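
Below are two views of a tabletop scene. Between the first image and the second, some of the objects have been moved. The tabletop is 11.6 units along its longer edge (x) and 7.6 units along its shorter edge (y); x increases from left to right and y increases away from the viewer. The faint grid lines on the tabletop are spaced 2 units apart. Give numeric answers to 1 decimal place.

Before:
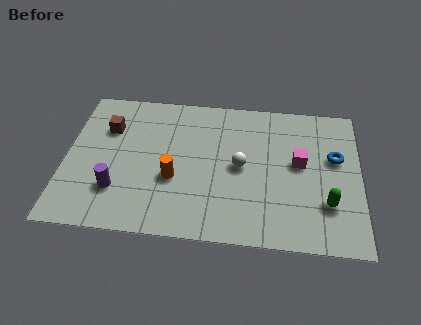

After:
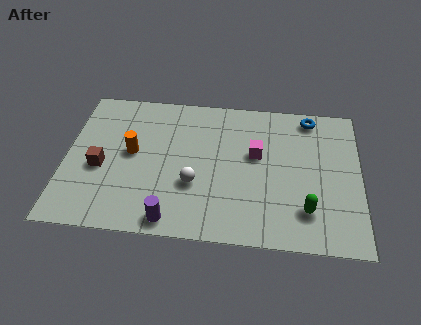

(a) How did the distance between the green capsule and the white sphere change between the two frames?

+0.7

Before: roughly 3.8 units apart; after: 4.5. That's 0.7 units further apart.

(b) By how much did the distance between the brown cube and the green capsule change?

-1.0

The distance was about 9.2 in the first image and 8.2 in the second, so they moved 1.0 units closer together.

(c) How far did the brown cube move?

2.1

From (1.6, 5.3) to (1.4, 3.2), the brown cube covered √(0.2² + 2.1²) ≈ 2.1 units.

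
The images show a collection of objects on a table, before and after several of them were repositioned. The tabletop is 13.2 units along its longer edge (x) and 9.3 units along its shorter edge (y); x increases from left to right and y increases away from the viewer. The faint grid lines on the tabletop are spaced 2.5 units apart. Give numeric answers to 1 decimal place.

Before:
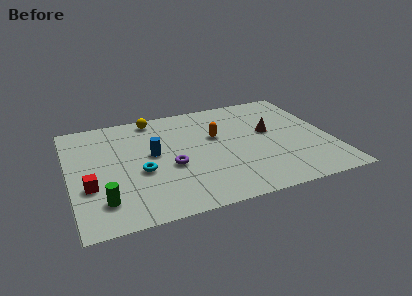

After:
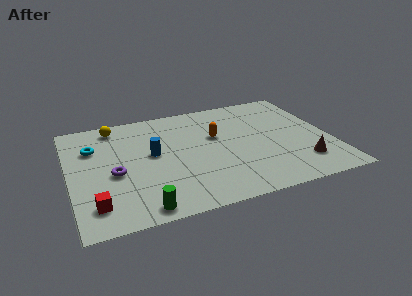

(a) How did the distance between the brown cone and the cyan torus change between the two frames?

+4.2

Before: roughly 6.9 units apart; after: 11.1. That's 4.2 units further apart.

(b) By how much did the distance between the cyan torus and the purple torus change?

+1.2

The distance was about 1.5 in the first image and 2.7 in the second, so they moved 1.2 units further apart.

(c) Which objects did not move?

the orange capsule and the blue cylinder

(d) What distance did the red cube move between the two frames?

1.5

The red cube moved from about (0.9, 3.3) to (1.1, 1.8), a distance of √(0.2² + 1.5²) ≈ 1.5.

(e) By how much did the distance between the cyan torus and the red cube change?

+2.1

The distance was about 2.6 in the first image and 4.7 in the second, so they moved 2.1 units further apart.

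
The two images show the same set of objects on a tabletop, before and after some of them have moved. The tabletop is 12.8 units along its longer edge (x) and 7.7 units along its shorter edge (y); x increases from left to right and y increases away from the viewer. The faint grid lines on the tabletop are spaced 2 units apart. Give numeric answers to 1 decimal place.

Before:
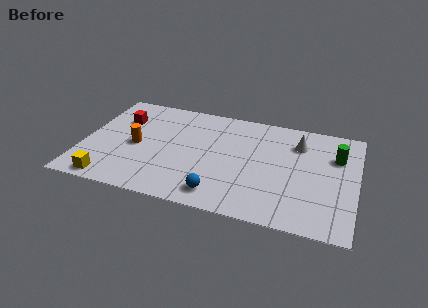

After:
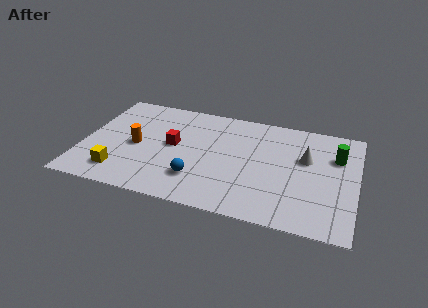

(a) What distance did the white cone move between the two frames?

1.1

From (10.0, 5.8) to (10.4, 4.8), the white cone covered √(0.4² + 1.0²) ≈ 1.1 units.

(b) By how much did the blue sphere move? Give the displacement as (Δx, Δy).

(-1.1, 0.8)

From the two frames, the blue sphere sits at roughly (6.6, 1.2) before and (5.5, 2.0) after.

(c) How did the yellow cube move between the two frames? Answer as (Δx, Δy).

(0.4, 0.7)

The yellow cube was at about (1.5, 0.8) and moved to about (1.9, 1.5).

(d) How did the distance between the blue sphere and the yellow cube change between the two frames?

-1.5

The distance was about 5.1 in the first image and 3.6 in the second, so they moved 1.5 units closer together.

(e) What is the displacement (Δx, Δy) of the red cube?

(2.6, -1.3)

The red cube started near (1.6, 5.4) and ended near (4.2, 4.1).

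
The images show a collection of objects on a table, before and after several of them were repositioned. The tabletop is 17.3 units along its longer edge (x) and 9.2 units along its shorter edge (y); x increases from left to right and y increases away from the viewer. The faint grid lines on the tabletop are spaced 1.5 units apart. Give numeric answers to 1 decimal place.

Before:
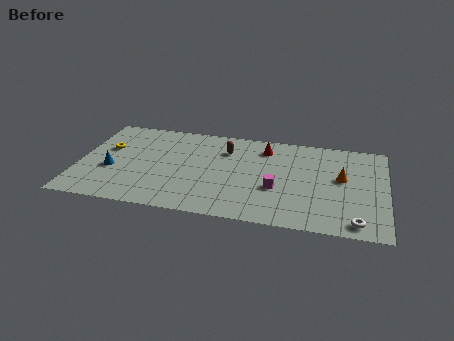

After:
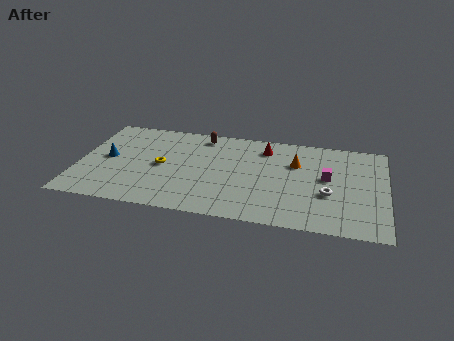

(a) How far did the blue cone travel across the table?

1.1

The blue cone moved from about (1.9, 3.6) to (1.6, 4.7), a distance of √(0.3² + 1.1²) ≈ 1.1.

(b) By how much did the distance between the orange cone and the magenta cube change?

-1.9

The distance was about 4.0 in the first image and 2.1 in the second, so they moved 1.9 units closer together.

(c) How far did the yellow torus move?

3.4

The yellow torus moved from about (1.5, 5.7) to (4.7, 4.5), a distance of √(3.2² + 1.2²) ≈ 3.4.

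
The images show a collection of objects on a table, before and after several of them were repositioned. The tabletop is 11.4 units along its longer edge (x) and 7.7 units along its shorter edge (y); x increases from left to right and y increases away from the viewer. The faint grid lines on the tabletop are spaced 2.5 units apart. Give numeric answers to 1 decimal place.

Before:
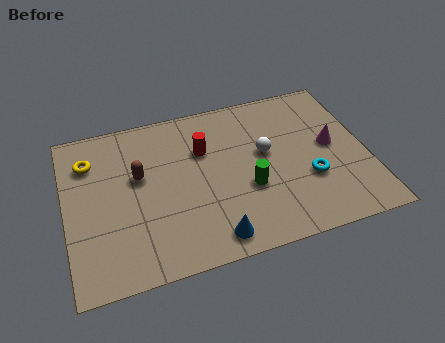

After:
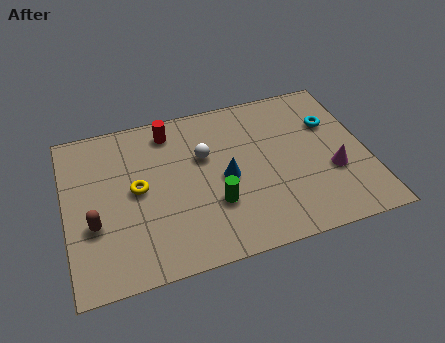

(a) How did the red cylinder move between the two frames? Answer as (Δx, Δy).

(-1.2, 1.3)

The red cylinder started near (5.3, 5.2) and ended near (4.1, 6.5).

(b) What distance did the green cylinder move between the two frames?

1.4

From (6.8, 2.9) to (5.5, 2.5), the green cylinder covered √(1.3² + 0.4²) ≈ 1.4 units.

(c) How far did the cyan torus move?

2.7

From (9.1, 2.7) to (10.2, 5.2), the cyan torus covered √(1.1² + 2.5²) ≈ 2.7 units.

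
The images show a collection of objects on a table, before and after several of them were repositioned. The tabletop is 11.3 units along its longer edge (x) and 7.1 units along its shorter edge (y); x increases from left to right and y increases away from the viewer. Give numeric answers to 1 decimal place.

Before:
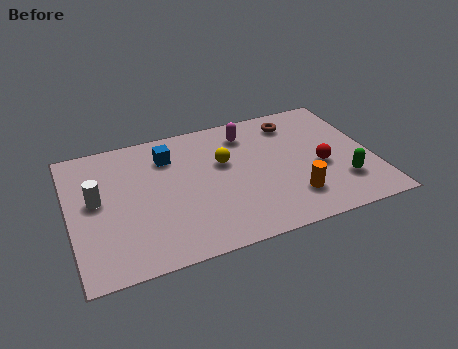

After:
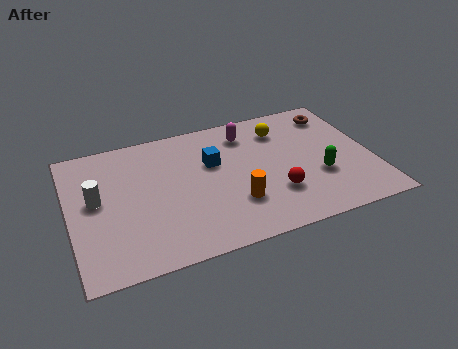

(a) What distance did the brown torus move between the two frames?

1.6

The brown torus was near (8.6, 5.8) before and (10.2, 5.8) after, so it travelled √(1.6² + 0.0²) ≈ 1.6 units.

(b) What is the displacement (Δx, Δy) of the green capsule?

(-0.8, 0.6)

The green capsule started near (10.0, 1.9) and ended near (9.2, 2.5).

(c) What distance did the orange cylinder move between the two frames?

2.1

The orange cylinder moved from about (8.1, 1.7) to (6.0, 2.1), a distance of √(2.1² + 0.4²) ≈ 2.1.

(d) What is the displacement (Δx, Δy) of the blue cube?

(1.6, -0.9)

From the two frames, the blue cube sits at roughly (3.8, 5.4) before and (5.4, 4.5) after.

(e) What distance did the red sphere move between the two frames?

2.0

The red sphere was near (9.3, 3.0) before and (7.5, 2.1) after, so it travelled √(1.8² + 0.9²) ≈ 2.0 units.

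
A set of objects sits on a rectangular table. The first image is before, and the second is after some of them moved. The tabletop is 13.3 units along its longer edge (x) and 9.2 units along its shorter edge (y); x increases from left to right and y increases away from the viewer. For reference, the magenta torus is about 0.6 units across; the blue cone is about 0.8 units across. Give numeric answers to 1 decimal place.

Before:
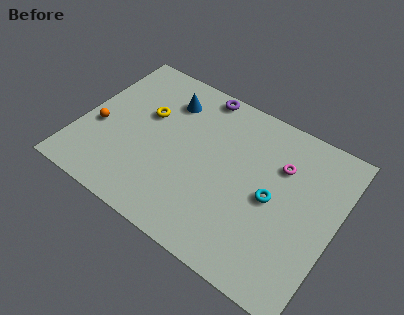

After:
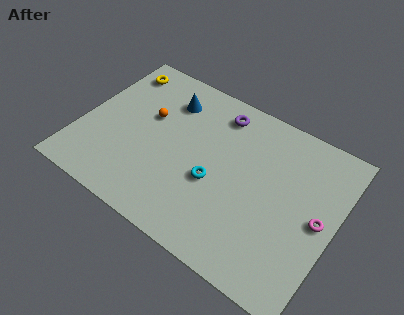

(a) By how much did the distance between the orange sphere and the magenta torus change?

-0.3

The distance was about 9.6 in the first image and 9.3 in the second, so they moved 0.3 units closer together.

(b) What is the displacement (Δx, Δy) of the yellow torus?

(-2.0, 2.0)

From the two frames, the yellow torus sits at roughly (3.2, 5.7) before and (1.2, 7.7) after.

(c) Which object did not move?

the blue cone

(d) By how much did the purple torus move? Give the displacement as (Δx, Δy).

(1.1, -0.7)

From the two frames, the purple torus sits at roughly (5.6, 8.4) before and (6.7, 7.7) after.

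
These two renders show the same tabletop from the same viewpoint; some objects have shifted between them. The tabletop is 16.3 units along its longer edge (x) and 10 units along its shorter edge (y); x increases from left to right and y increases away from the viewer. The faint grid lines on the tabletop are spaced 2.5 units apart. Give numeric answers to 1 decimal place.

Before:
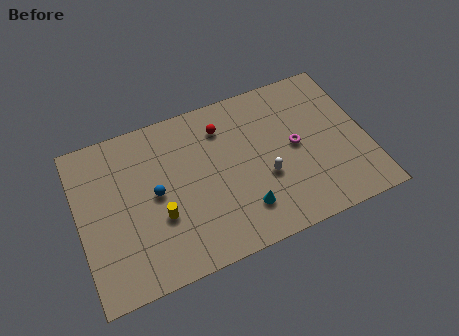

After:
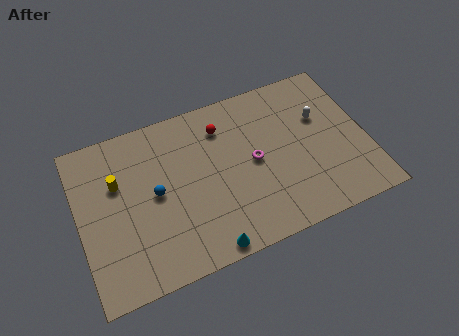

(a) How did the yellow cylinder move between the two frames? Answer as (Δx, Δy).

(-2.1, 2.9)

From the two frames, the yellow cylinder sits at roughly (4.4, 3.6) before and (2.3, 6.5) after.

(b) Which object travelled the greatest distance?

the white capsule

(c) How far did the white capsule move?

4.4

The white capsule moved from about (10.4, 3.8) to (13.9, 6.4), a distance of √(3.5² + 2.6²) ≈ 4.4.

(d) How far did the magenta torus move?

2.4

The magenta torus was near (12.3, 5.1) before and (9.9, 5.0) after, so it travelled √(2.4² + 0.1²) ≈ 2.4 units.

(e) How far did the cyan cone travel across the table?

2.7

The cyan cone was near (9.0, 2.3) before and (6.7, 0.8) after, so it travelled √(2.3² + 1.5²) ≈ 2.7 units.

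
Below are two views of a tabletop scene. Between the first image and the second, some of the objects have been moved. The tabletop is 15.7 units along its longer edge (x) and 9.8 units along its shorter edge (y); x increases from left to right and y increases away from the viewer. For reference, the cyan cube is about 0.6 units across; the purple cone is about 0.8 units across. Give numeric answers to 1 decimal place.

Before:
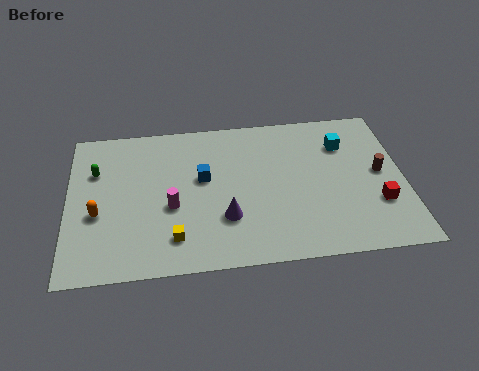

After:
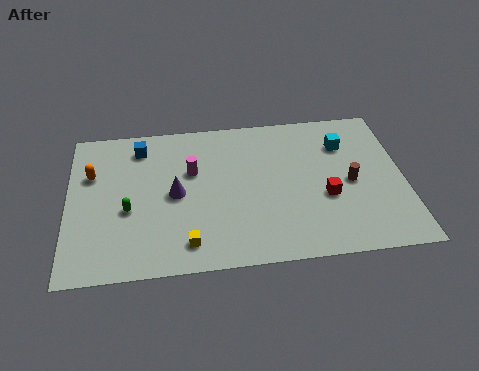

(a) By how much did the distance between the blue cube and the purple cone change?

+0.8

The distance was about 2.9 in the first image and 3.7 in the second, so they moved 0.8 units further apart.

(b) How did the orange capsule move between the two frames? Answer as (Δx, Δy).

(-0.3, 2.6)

The orange capsule was at about (1.4, 3.9) and moved to about (1.1, 6.5).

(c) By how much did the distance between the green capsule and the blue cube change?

-1.0

Before: roughly 5.1 units apart; after: 4.1. That's 1.0 units closer together.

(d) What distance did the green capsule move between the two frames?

3.1

The green capsule was near (1.3, 6.7) before and (2.8, 4.0) after, so it travelled √(1.5² + 2.7²) ≈ 3.1 units.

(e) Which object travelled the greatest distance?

the blue cube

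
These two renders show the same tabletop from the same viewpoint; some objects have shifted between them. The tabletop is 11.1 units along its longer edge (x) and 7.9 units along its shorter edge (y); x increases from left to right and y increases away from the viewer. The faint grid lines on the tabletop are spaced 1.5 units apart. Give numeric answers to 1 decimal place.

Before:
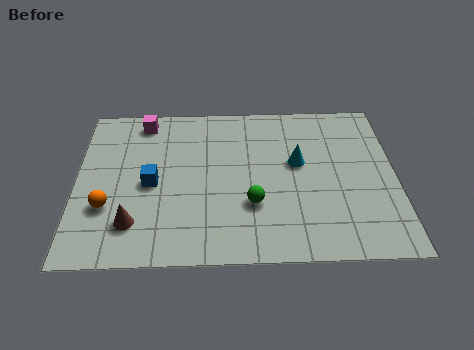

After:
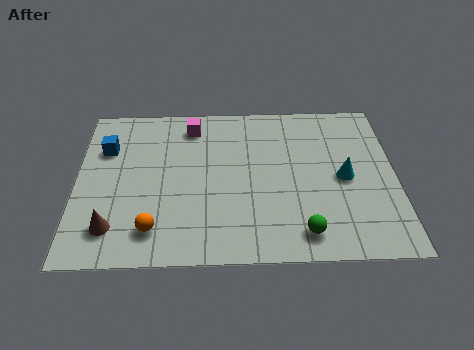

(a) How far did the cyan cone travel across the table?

1.8

From (7.7, 4.6) to (9.3, 3.8), the cyan cone covered √(1.6² + 0.8²) ≈ 1.8 units.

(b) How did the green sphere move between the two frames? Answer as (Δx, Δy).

(1.7, -1.4)

From the two frames, the green sphere sits at roughly (6.1, 2.6) before and (7.8, 1.2) after.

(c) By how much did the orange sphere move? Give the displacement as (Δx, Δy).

(1.6, -1.1)

From the two frames, the orange sphere sits at roughly (1.1, 2.6) before and (2.7, 1.5) after.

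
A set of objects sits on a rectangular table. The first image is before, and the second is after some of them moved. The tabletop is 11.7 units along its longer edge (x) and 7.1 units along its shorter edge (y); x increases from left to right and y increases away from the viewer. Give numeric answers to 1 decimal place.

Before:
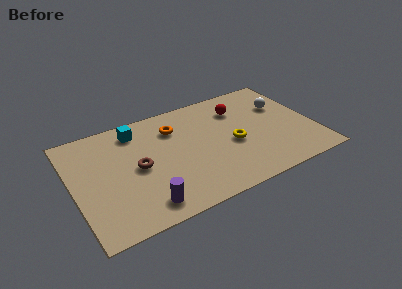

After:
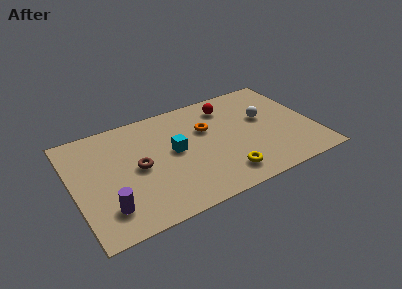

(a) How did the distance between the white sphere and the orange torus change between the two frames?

-2.5

They were about 5.3 units apart before and 2.8 after — 2.5 units closer together.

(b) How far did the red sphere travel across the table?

0.6

The red sphere moved from about (8.3, 5.3) to (7.8, 5.7), a distance of √(0.5² + 0.4²) ≈ 0.6.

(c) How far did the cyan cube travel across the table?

2.6

From (3.3, 5.9) to (4.9, 3.8), the cyan cube covered √(1.6² + 2.1²) ≈ 2.6 units.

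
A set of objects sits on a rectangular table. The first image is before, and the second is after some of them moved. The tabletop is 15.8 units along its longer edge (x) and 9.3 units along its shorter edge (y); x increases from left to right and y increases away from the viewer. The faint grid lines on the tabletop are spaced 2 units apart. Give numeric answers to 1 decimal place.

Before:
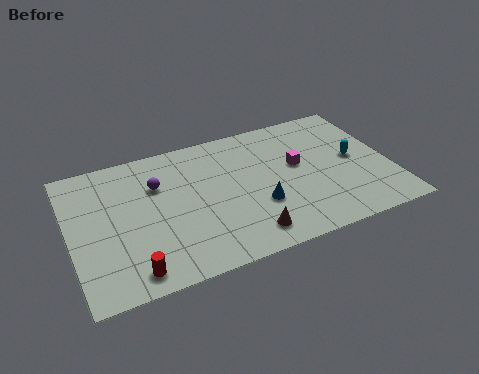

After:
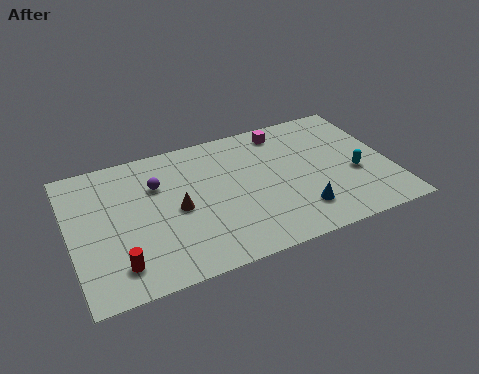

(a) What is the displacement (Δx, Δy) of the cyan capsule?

(-0.1, -1.1)

The cyan capsule started near (14.1, 4.8) and ended near (14.0, 3.7).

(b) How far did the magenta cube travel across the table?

2.7

The magenta cube moved from about (11.3, 5.3) to (10.9, 8.0), a distance of √(0.4² + 2.7²) ≈ 2.7.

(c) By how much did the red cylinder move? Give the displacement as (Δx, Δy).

(-0.6, 0.6)

From the two frames, the red cylinder sits at roughly (2.7, 1.2) before and (2.1, 1.8) after.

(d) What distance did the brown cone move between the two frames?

4.2

From (8.3, 1.5) to (5.2, 4.4), the brown cone covered √(3.1² + 2.9²) ≈ 4.2 units.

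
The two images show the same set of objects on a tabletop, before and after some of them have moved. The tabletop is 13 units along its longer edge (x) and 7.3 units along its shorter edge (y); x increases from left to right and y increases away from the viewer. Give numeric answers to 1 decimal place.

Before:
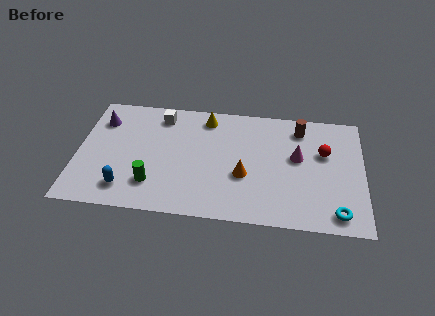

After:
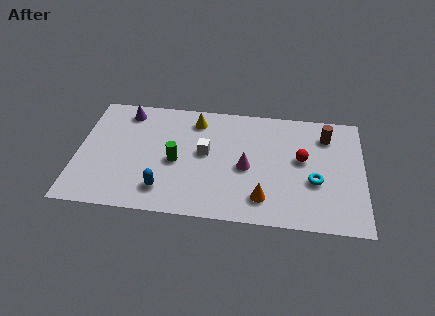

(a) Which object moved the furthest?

the white cube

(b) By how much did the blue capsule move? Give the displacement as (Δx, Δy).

(1.7, 0.1)

The blue capsule was at about (2.3, 1.4) and moved to about (4.0, 1.5).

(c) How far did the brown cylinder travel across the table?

1.2

The brown cylinder was near (10.1, 6.0) before and (11.3, 5.7) after, so it travelled √(1.2² + 0.3²) ≈ 1.2 units.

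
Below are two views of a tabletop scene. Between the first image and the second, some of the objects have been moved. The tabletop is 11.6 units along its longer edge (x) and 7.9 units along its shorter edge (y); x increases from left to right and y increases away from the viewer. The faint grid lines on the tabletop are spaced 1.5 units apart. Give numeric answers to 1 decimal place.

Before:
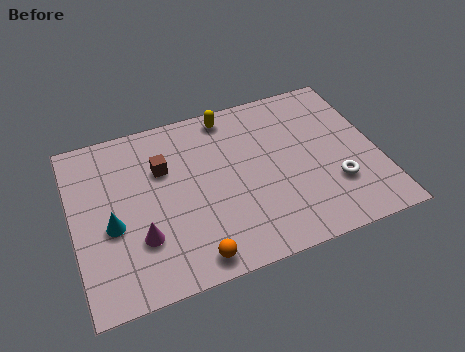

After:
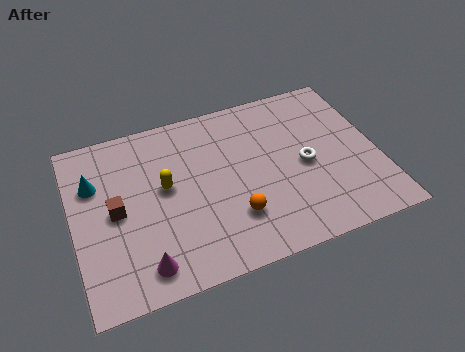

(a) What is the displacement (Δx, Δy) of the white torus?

(-1.0, 1.3)

The white torus was at about (9.8, 2.4) and moved to about (8.8, 3.7).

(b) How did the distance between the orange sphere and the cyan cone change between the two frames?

+2.2

The distance was about 3.7 in the first image and 5.9 in the second, so they moved 2.2 units further apart.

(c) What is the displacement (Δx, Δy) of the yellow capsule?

(-2.7, -2.6)

The yellow capsule was at about (6.2, 7.0) and moved to about (3.5, 4.4).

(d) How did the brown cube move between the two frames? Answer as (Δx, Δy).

(-1.9, -1.4)

From the two frames, the brown cube sits at roughly (3.5, 5.3) before and (1.6, 3.9) after.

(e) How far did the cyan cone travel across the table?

2.2

The cyan cone was near (1.4, 3.3) before and (0.9, 5.4) after, so it travelled √(0.5² + 2.1²) ≈ 2.2 units.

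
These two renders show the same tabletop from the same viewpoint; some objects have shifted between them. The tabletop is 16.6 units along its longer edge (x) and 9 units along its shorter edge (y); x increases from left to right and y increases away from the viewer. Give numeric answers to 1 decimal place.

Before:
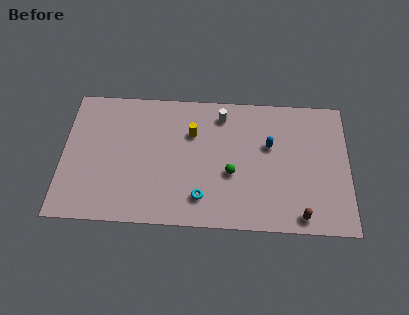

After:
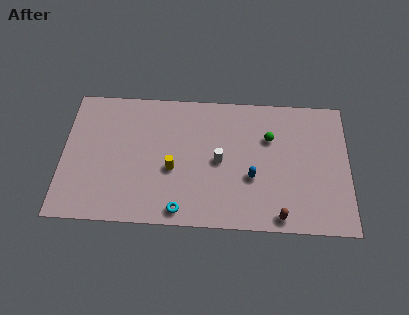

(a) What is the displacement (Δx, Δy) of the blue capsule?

(-1.0, -2.2)

The blue capsule was at about (12.0, 5.6) and moved to about (11.0, 3.4).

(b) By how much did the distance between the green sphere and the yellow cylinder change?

+2.6

The distance was about 3.5 in the first image and 6.1 in the second, so they moved 2.6 units further apart.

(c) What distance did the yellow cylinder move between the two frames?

2.7

The yellow cylinder was near (7.5, 6.2) before and (6.4, 3.7) after, so it travelled √(1.1² + 2.5²) ≈ 2.7 units.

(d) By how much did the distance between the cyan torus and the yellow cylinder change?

-1.6

The distance was about 4.3 in the first image and 2.7 in the second, so they moved 1.6 units closer together.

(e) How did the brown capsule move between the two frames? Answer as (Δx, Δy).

(-1.2, -0.1)

The brown capsule started near (13.8, 1.0) and ended near (12.6, 0.9).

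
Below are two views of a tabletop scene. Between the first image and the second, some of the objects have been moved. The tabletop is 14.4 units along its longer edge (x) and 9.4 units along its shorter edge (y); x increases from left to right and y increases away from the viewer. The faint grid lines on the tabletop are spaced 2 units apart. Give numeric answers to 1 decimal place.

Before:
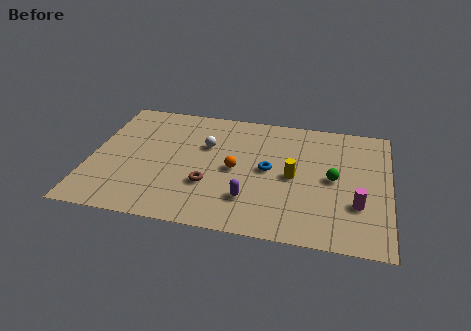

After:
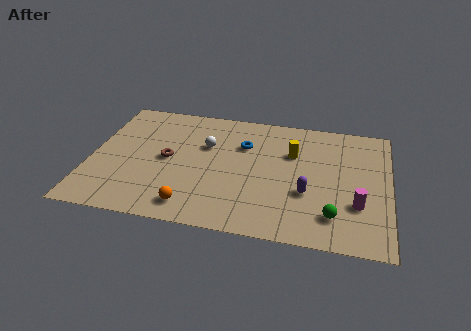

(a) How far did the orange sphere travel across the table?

3.6

From (7.0, 4.5) to (5.1, 1.4), the orange sphere covered √(1.9² + 3.1²) ≈ 3.6 units.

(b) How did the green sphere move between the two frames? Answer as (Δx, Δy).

(0.1, -2.7)

From the two frames, the green sphere sits at roughly (11.7, 4.7) before and (11.8, 2.0) after.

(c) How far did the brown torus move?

2.6

The brown torus was near (5.8, 3.1) before and (3.7, 4.7) after, so it travelled √(2.1² + 1.6²) ≈ 2.6 units.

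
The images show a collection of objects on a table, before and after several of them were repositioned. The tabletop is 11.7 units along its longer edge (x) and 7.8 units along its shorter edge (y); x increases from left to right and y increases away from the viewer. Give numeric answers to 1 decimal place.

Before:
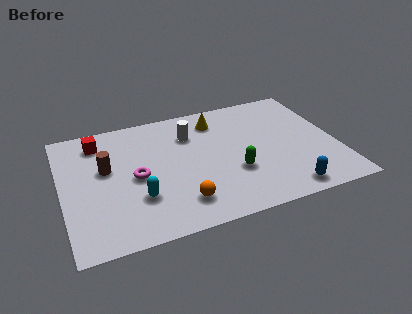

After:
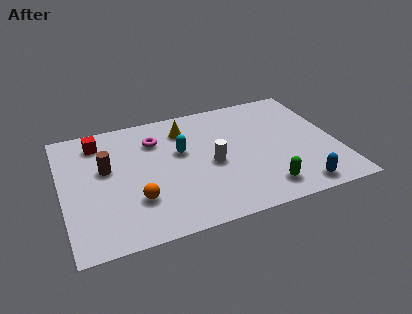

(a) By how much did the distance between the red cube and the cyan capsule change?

-0.4

The distance was about 4.2 in the first image and 3.8 in the second, so they moved 0.4 units closer together.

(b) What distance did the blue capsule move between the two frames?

0.5

The blue capsule moved from about (9.2, 0.9) to (9.7, 0.9), a distance of √(0.5² + 0.0²) ≈ 0.5.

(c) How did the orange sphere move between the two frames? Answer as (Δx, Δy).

(-1.8, 0.7)

From the two frames, the orange sphere sits at roughly (4.8, 1.6) before and (3.0, 2.3) after.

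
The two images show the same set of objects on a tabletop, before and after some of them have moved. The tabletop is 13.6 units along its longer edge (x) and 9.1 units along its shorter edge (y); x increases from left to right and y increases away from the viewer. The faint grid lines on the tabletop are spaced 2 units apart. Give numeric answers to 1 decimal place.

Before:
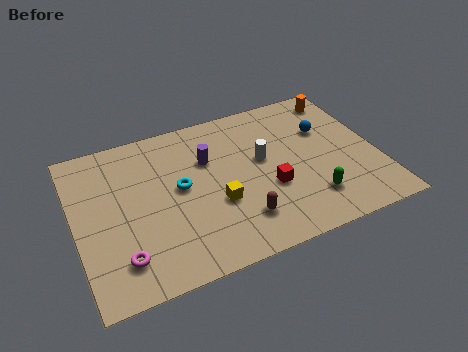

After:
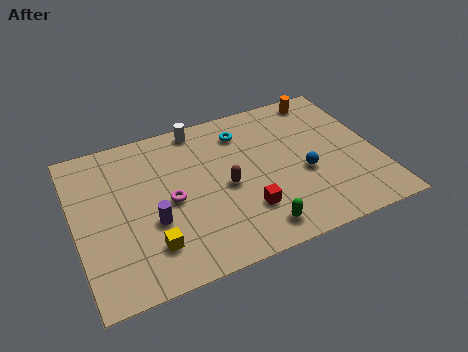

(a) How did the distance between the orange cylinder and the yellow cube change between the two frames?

+2.8

The distance was about 7.7 in the first image and 10.5 in the second, so they moved 2.8 units further apart.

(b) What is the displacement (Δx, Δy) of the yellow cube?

(-3.1, -1.3)

From the two frames, the yellow cube sits at roughly (6.2, 3.4) before and (3.1, 2.1) after.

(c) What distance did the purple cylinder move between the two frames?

3.9

The purple cylinder was near (6.1, 6.1) before and (3.3, 3.4) after, so it travelled √(2.8² + 2.7²) ≈ 3.9 units.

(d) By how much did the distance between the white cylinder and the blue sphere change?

+3.1

They were about 3.1 units apart before and 6.2 after — 3.1 units further apart.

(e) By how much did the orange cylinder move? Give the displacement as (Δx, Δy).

(-0.8, 0.3)

From the two frames, the orange cylinder sits at roughly (12.5, 7.8) before and (11.7, 8.1) after.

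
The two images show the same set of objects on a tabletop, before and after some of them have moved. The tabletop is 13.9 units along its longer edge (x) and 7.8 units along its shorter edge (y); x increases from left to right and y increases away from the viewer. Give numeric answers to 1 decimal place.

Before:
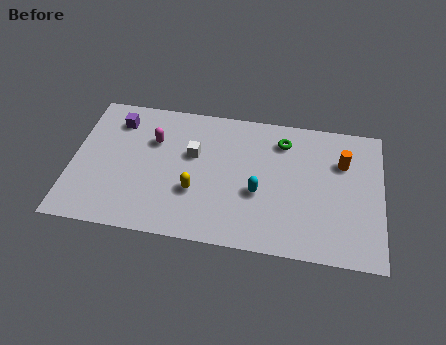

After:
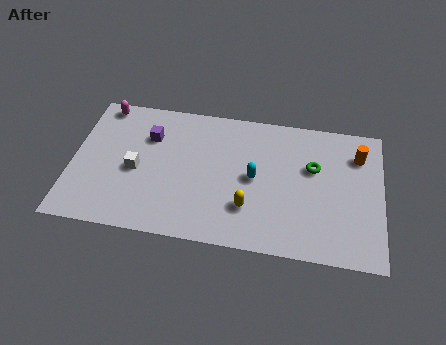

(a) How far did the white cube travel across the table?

2.8

The white cube moved from about (5.4, 4.8) to (2.9, 3.5), a distance of √(2.5² + 1.3²) ≈ 2.8.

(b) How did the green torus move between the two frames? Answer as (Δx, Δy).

(1.4, -1.3)

The green torus started near (9.4, 6.2) and ended near (10.8, 4.9).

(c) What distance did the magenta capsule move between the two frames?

2.9

The magenta capsule was near (3.6, 5.3) before and (1.2, 7.0) after, so it travelled √(2.4² + 1.7²) ≈ 2.9 units.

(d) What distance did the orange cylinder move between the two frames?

0.9

The orange cylinder moved from about (12.1, 5.4) to (12.8, 5.9), a distance of √(0.7² + 0.5²) ≈ 0.9.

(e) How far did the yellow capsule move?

2.5

The yellow capsule was near (5.6, 2.7) before and (8.0, 2.2) after, so it travelled √(2.4² + 0.5²) ≈ 2.5 units.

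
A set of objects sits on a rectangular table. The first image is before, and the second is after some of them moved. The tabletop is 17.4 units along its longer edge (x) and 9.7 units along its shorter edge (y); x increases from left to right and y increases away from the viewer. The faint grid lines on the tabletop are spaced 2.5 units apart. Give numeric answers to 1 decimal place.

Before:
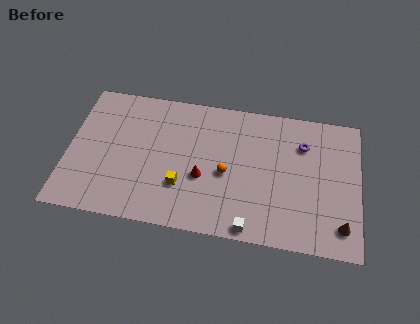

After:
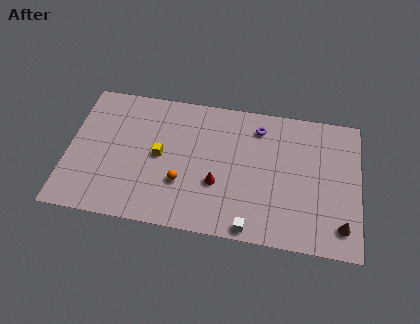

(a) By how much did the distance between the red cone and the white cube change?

-0.8

The distance was about 4.2 in the first image and 3.4 in the second, so they moved 0.8 units closer together.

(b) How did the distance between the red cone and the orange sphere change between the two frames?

+0.6

Before: roughly 1.5 units apart; after: 2.1. That's 0.6 units further apart.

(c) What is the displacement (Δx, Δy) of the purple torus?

(-2.7, 0.8)

From the two frames, the purple torus sits at roughly (14.0, 7.1) before and (11.3, 7.9) after.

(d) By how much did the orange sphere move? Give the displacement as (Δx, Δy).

(-2.6, -1.1)

From the two frames, the orange sphere sits at roughly (9.5, 4.3) before and (6.9, 3.2) after.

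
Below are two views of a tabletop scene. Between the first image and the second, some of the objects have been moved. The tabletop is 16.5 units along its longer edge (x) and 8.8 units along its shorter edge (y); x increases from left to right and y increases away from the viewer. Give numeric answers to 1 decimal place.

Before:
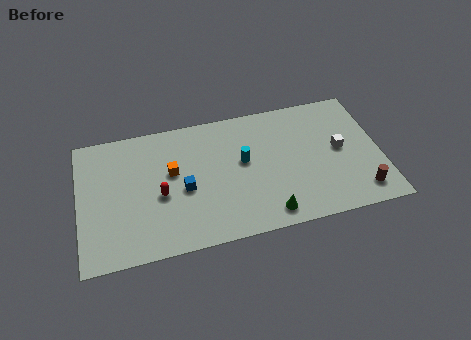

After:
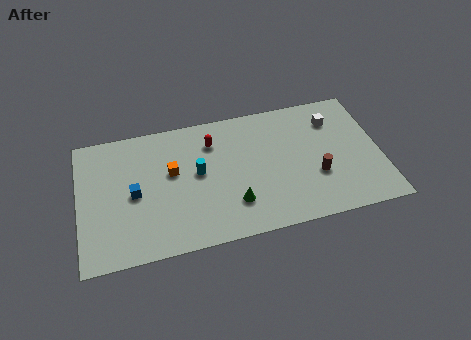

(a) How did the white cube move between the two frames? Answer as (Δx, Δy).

(-0.2, 2.1)

The white cube started near (14.3, 4.6) and ended near (14.1, 6.7).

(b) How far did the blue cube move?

2.7

From (5.7, 3.9) to (3.0, 4.2), the blue cube covered √(2.7² + 0.3²) ≈ 2.7 units.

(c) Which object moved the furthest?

the red capsule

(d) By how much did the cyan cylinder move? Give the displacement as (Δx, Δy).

(-2.5, -0.2)

The cyan cylinder started near (9.0, 5.0) and ended near (6.5, 4.8).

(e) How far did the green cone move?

2.1

The green cone moved from about (10.1, 1.2) to (8.3, 2.3), a distance of √(1.8² + 1.1²) ≈ 2.1.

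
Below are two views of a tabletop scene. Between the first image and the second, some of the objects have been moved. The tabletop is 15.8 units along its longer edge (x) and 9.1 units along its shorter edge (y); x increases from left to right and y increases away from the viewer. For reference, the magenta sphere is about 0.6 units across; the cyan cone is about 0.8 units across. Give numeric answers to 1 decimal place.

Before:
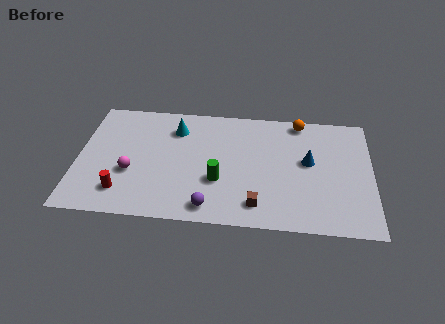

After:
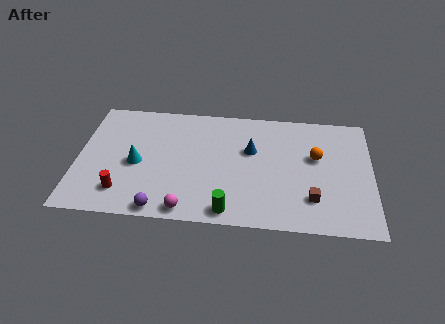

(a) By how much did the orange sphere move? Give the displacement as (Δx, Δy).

(0.9, -2.7)

The orange sphere started near (11.9, 8.2) and ended near (12.8, 5.5).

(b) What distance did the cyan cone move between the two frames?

3.5

The cyan cone moved from about (5.2, 7.0) to (3.2, 4.1), a distance of √(2.0² + 2.9²) ≈ 3.5.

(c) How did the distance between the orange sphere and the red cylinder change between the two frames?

-0.4

Before: roughly 11.3 units apart; after: 10.9. That's 0.4 units closer together.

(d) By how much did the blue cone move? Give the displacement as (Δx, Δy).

(-3.1, 0.6)

The blue cone started near (12.4, 5.1) and ended near (9.3, 5.7).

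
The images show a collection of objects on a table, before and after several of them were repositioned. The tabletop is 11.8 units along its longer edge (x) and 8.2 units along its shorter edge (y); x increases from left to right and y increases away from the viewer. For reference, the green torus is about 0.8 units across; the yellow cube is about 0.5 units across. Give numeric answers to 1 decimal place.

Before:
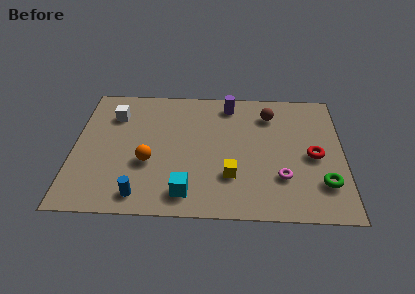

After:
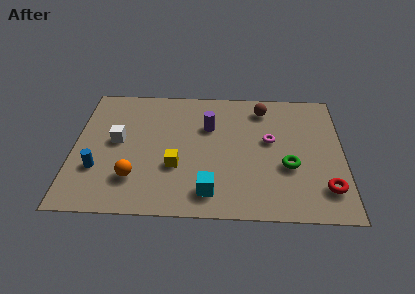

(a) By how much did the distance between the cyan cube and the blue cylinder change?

+3.0

They were about 2.0 units apart before and 5.0 after — 3.0 units further apart.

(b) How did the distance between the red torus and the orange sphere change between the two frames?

+1.1

Before: roughly 7.2 units apart; after: 8.3. That's 1.1 units further apart.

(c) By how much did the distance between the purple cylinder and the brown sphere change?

+0.8

Before: roughly 1.9 units apart; after: 2.7. That's 0.8 units further apart.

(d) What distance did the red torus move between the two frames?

2.1

The red torus was near (10.5, 3.8) before and (11.0, 1.8) after, so it travelled √(0.5² + 2.0²) ≈ 2.1 units.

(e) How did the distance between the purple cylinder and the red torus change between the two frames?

+1.4

Before: roughly 4.9 units apart; after: 6.3. That's 1.4 units further apart.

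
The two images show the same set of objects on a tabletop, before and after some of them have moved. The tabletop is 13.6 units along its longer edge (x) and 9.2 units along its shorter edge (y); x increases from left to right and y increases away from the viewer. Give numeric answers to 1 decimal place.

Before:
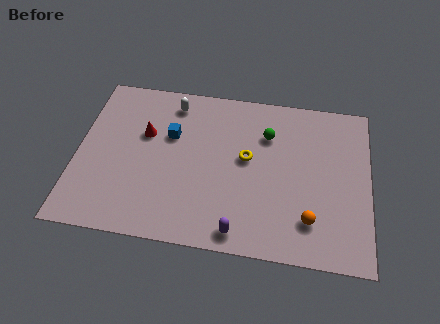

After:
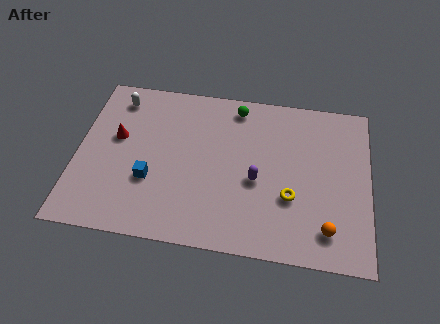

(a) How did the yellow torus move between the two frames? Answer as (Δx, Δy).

(2.1, -1.9)

The yellow torus started near (7.9, 5.1) and ended near (10.0, 3.2).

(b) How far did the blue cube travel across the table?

2.8

The blue cube moved from about (4.3, 5.9) to (3.5, 3.2), a distance of √(0.8² + 2.7²) ≈ 2.8.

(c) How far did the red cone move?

1.4

The red cone moved from about (3.1, 5.8) to (1.8, 5.4), a distance of √(1.3² + 0.4²) ≈ 1.4.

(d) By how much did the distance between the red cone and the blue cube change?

+1.6

They were about 1.2 units apart before and 2.8 after — 1.6 units further apart.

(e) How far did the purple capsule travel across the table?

3.0

The purple capsule moved from about (7.7, 1.0) to (8.4, 3.9), a distance of √(0.7² + 2.9²) ≈ 3.0.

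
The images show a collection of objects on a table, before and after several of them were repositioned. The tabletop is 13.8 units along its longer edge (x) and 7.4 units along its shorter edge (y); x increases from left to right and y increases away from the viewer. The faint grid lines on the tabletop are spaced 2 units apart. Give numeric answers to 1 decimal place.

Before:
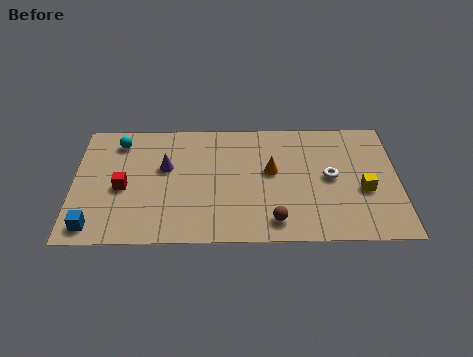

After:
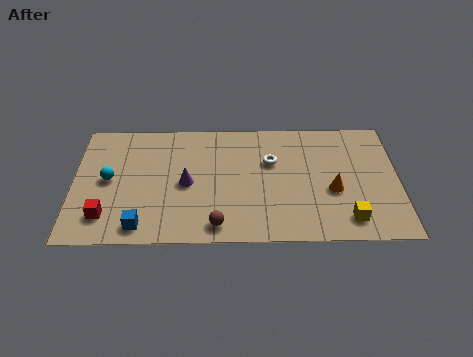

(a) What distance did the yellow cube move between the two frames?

1.8

The yellow cube moved from about (12.3, 3.0) to (11.6, 1.3), a distance of √(0.7² + 1.7²) ≈ 1.8.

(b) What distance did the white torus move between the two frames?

2.7

From (10.9, 3.8) to (8.4, 4.8), the white torus covered √(2.5² + 1.0²) ≈ 2.7 units.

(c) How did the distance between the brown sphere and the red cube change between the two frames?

-2.0

They were about 6.7 units apart before and 4.7 after — 2.0 units closer together.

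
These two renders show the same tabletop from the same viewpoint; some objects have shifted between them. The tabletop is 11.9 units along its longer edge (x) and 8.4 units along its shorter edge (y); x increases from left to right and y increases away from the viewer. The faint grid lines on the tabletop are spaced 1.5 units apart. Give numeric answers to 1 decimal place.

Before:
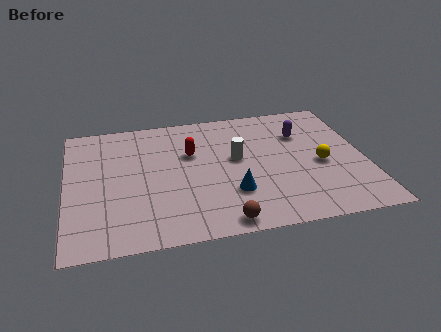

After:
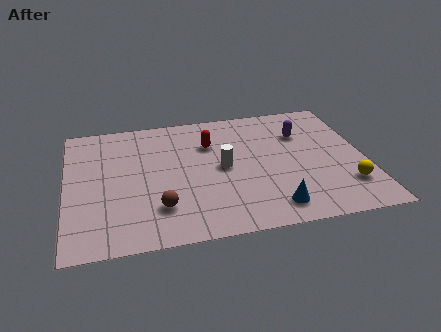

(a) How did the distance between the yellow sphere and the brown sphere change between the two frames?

+2.4

They were about 5.0 units apart before and 7.4 after — 2.4 units further apart.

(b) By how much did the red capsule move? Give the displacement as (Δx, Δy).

(0.8, 0.5)

The red capsule was at about (5.0, 5.4) and moved to about (5.8, 5.9).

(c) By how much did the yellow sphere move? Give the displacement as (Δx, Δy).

(0.9, -1.6)

From the two frames, the yellow sphere sits at roughly (10.1, 3.7) before and (11.0, 2.1) after.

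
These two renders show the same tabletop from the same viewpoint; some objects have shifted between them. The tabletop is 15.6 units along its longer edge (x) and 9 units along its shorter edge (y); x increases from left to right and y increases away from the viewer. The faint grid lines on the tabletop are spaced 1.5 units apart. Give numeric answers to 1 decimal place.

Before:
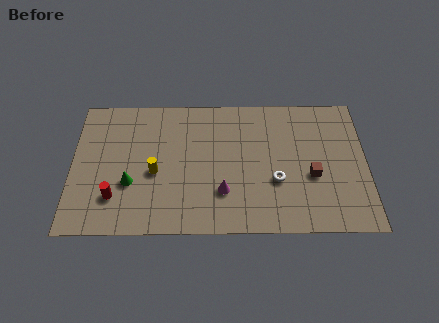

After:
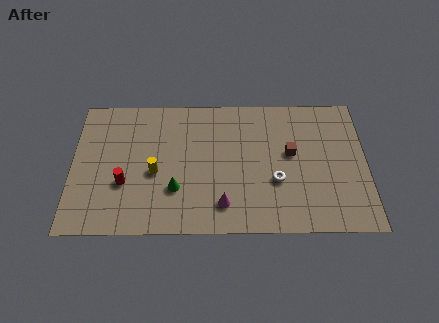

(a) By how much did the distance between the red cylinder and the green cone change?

+1.5

They were about 1.2 units apart before and 2.7 after — 1.5 units further apart.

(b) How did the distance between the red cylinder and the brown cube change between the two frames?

-1.5

Before: roughly 10.5 units apart; after: 9.0. That's 1.5 units closer together.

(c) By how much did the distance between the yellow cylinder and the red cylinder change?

-0.9

The distance was about 2.6 in the first image and 1.7 in the second, so they moved 0.9 units closer together.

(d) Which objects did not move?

the yellow cylinder and the white torus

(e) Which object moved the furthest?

the green cone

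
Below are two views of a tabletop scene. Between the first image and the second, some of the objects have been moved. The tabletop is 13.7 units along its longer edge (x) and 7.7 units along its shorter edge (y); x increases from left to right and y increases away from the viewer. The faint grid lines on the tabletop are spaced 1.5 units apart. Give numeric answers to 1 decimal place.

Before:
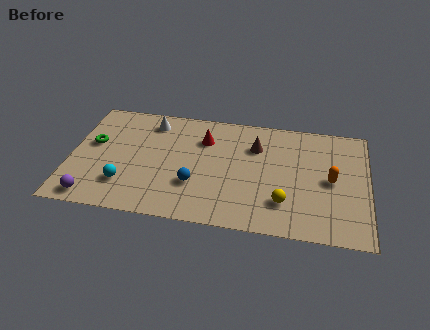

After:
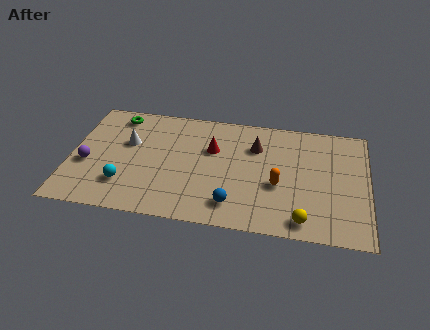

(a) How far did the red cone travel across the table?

0.7

The red cone was near (6.1, 5.6) before and (6.5, 5.0) after, so it travelled √(0.4² + 0.6²) ≈ 0.7 units.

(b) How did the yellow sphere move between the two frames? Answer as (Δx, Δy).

(0.9, -1.0)

From the two frames, the yellow sphere sits at roughly (9.9, 2.0) before and (10.8, 1.0) after.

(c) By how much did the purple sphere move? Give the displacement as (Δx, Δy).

(-0.4, 2.2)

The purple sphere started near (1.2, 0.9) and ended near (0.8, 3.1).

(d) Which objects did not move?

the brown cone and the cyan sphere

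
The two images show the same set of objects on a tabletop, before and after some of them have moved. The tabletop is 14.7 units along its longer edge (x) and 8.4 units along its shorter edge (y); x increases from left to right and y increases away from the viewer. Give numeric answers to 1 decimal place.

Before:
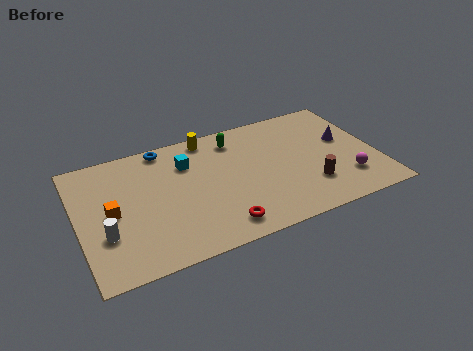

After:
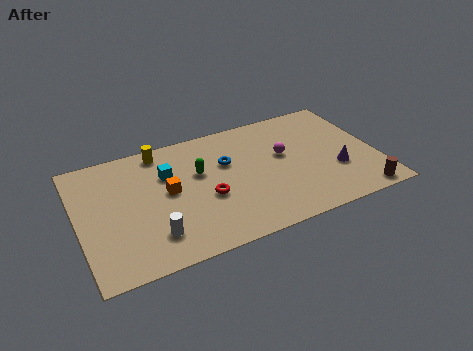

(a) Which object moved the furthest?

the magenta sphere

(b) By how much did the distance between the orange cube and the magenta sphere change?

-5.8

Before: roughly 11.6 units apart; after: 5.8. That's 5.8 units closer together.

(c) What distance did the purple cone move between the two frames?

2.1

From (13.3, 4.9) to (12.6, 2.9), the purple cone covered √(0.7² + 2.0²) ≈ 2.1 units.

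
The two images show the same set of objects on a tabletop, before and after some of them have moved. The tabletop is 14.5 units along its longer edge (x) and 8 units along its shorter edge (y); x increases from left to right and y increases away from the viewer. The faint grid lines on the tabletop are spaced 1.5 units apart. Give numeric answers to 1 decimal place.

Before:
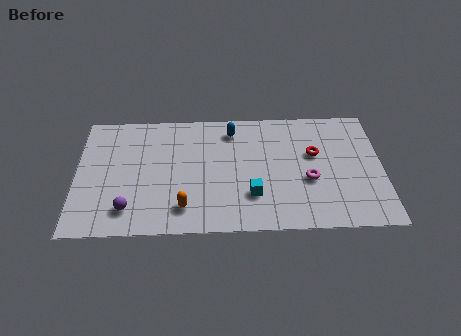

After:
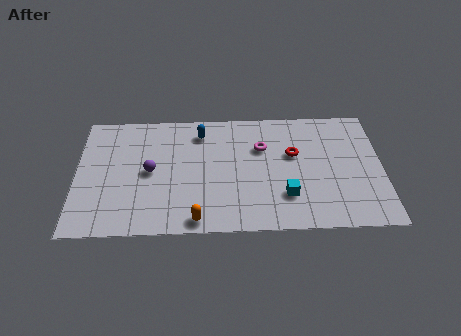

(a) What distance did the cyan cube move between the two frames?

1.6

The cyan cube was near (8.3, 2.3) before and (9.9, 2.2) after, so it travelled √(1.6² + 0.1²) ≈ 1.6 units.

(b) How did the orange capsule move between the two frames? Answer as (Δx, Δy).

(0.6, -0.8)

The orange capsule was at about (5.1, 1.6) and moved to about (5.7, 0.8).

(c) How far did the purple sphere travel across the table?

2.6

The purple sphere was near (2.5, 1.6) before and (3.5, 4.0) after, so it travelled √(1.0² + 2.4²) ≈ 2.6 units.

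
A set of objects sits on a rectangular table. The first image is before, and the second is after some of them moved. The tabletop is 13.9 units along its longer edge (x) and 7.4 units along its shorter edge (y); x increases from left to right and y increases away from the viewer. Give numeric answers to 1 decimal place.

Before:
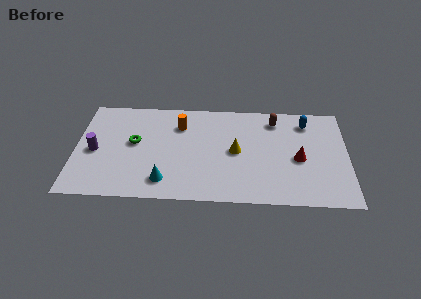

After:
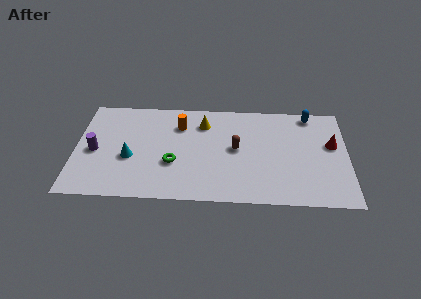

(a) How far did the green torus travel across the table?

2.4

From (3.0, 4.1) to (5.0, 2.7), the green torus covered √(2.0² + 1.4²) ≈ 2.4 units.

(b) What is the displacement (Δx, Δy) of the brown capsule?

(-2.0, -2.2)

From the two frames, the brown capsule sits at roughly (10.2, 6.1) before and (8.2, 3.9) after.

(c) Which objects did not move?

the orange cylinder and the purple cylinder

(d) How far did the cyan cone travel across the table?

2.4

The cyan cone was near (4.6, 1.4) before and (2.8, 3.0) after, so it travelled √(1.8² + 1.6²) ≈ 2.4 units.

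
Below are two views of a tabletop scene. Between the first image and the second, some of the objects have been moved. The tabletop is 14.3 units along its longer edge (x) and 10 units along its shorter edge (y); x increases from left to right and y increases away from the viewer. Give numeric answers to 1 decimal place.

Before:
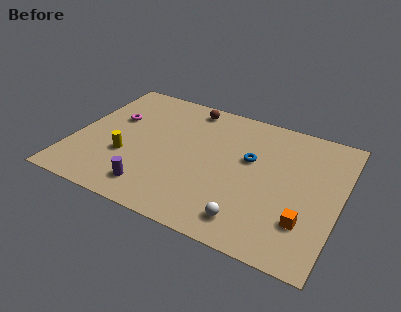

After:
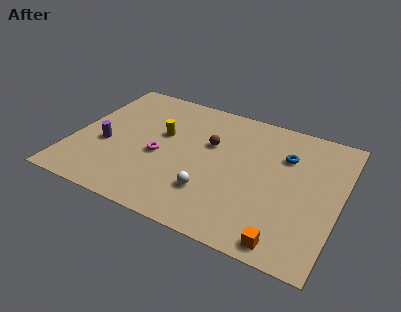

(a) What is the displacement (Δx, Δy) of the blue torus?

(1.8, 1.0)

The blue torus started near (9.4, 6.0) and ended near (11.2, 7.0).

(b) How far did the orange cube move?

1.9

From (12.7, 2.7) to (11.9, 1.0), the orange cube covered √(0.8² + 1.7²) ≈ 1.9 units.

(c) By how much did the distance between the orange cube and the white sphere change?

+1.5

The distance was about 3.0 in the first image and 4.5 in the second, so they moved 1.5 units further apart.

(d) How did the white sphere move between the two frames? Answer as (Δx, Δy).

(-2.2, 1.1)

The white sphere started near (9.9, 1.6) and ended near (7.7, 2.7).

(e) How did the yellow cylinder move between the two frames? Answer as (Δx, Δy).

(1.6, 2.5)

From the two frames, the yellow cylinder sits at roughly (3.0, 3.5) before and (4.6, 6.0) after.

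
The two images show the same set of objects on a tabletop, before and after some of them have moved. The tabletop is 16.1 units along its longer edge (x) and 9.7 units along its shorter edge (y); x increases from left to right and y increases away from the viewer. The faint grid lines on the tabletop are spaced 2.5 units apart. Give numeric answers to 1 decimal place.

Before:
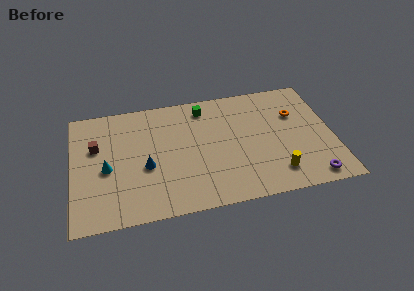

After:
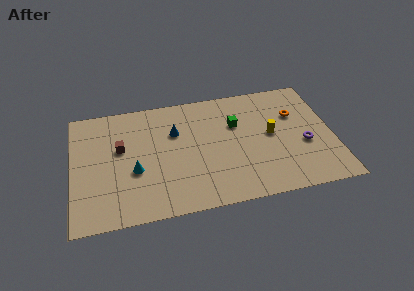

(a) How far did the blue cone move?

3.1

The blue cone moved from about (4.5, 4.0) to (6.4, 6.5), a distance of √(1.9² + 2.5²) ≈ 3.1.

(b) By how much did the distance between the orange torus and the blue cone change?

-2.2

Before: roughly 9.7 units apart; after: 7.5. That's 2.2 units closer together.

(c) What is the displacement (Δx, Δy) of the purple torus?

(-0.2, 2.8)

The purple torus started near (14.5, 1.1) and ended near (14.3, 3.9).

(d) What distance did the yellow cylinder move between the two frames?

3.2

The yellow cylinder was near (12.4, 1.9) before and (12.3, 5.1) after, so it travelled √(0.1² + 3.2²) ≈ 3.2 units.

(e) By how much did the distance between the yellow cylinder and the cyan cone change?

-2.0

Before: roughly 10.6 units apart; after: 8.6. That's 2.0 units closer together.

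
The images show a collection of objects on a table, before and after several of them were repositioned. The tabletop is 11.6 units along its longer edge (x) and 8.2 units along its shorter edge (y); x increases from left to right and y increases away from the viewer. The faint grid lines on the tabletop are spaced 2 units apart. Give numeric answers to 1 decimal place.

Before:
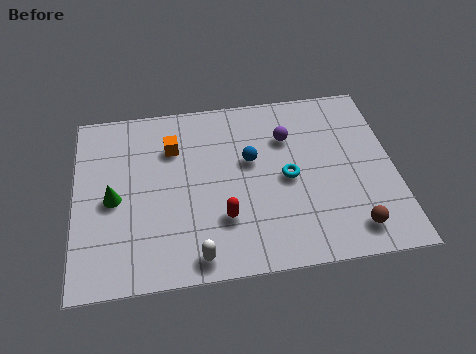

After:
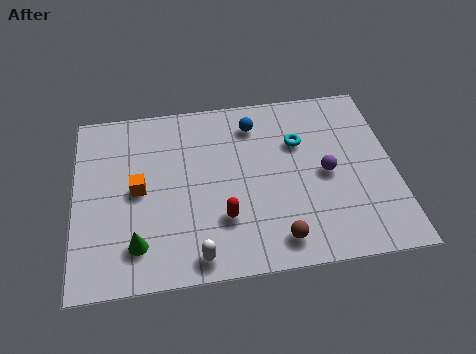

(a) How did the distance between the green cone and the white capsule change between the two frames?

-1.9

They were about 4.1 units apart before and 2.2 after — 1.9 units closer together.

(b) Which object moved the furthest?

the brown sphere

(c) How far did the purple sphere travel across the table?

2.3

The purple sphere moved from about (7.8, 5.8) to (9.1, 3.9), a distance of √(1.3² + 1.9²) ≈ 2.3.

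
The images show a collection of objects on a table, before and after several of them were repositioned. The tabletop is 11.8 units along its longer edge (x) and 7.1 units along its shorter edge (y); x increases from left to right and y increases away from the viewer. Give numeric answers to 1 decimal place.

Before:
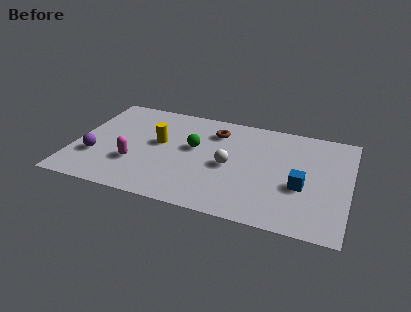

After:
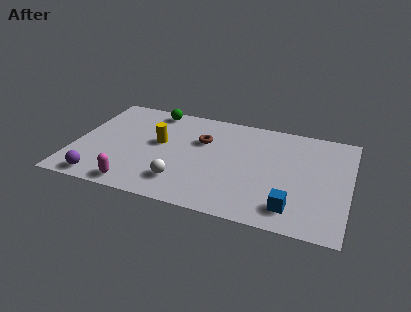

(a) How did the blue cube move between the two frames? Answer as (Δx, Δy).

(-0.3, -1.5)

From the two frames, the blue cube sits at roughly (9.8, 2.8) before and (9.5, 1.3) after.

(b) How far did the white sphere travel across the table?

2.5

The white sphere moved from about (6.7, 3.3) to (4.8, 1.6), a distance of √(1.9² + 1.7²) ≈ 2.5.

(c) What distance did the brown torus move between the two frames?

0.9

From (5.9, 5.5) to (5.4, 4.7), the brown torus covered √(0.5² + 0.8²) ≈ 0.9 units.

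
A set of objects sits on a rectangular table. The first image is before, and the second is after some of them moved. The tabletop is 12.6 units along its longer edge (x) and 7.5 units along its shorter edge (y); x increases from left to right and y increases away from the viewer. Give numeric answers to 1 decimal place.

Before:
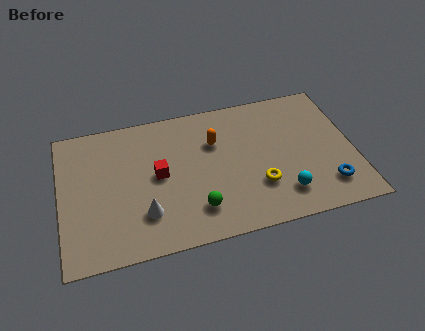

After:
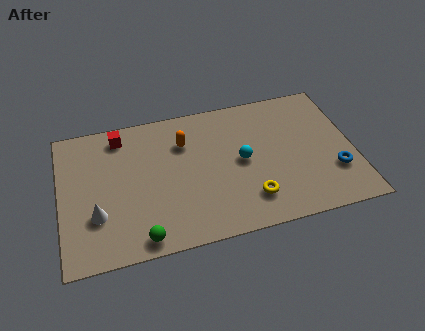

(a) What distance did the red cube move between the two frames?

2.9

The red cube moved from about (4.2, 3.9) to (2.7, 6.4), a distance of √(1.5² + 2.5²) ≈ 2.9.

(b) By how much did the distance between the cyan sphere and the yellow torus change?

+0.9

They were about 1.2 units apart before and 2.1 after — 0.9 units further apart.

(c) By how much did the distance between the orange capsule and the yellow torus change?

+1.2

Before: roughly 3.3 units apart; after: 4.5. That's 1.2 units further apart.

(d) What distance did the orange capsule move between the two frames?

1.3

The orange capsule moved from about (6.7, 5.1) to (5.4, 5.4), a distance of √(1.3² + 0.3²) ≈ 1.3.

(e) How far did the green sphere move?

2.6

The green sphere moved from about (5.7, 1.7) to (3.3, 0.8), a distance of √(2.4² + 0.9²) ≈ 2.6.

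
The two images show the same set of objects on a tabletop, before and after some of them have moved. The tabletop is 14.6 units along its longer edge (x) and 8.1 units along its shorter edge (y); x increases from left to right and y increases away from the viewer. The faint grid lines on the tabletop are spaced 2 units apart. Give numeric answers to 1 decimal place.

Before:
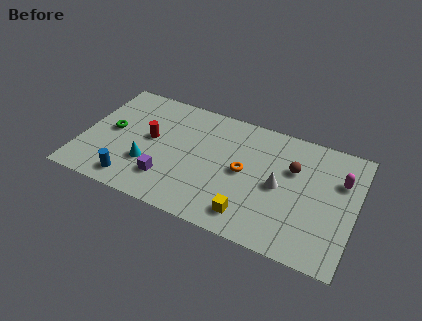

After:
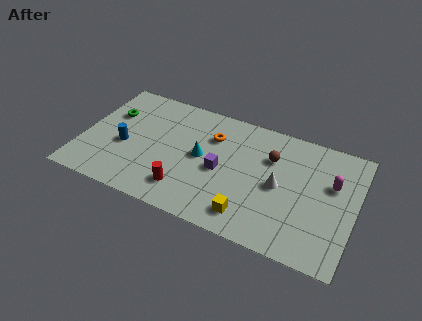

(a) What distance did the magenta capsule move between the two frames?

0.6

The magenta capsule moved from about (13.7, 5.5) to (13.3, 5.1), a distance of √(0.4² + 0.4²) ≈ 0.6.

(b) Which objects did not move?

the yellow cube and the white cone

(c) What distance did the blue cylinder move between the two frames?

2.3

The blue cylinder moved from about (3.0, 1.2) to (2.3, 3.4), a distance of √(0.7² + 2.2²) ≈ 2.3.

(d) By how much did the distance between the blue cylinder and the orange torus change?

-1.3

The distance was about 6.4 in the first image and 5.1 in the second, so they moved 1.3 units closer together.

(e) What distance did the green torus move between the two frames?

1.2

The green torus moved from about (1.5, 4.2) to (1.3, 5.4), a distance of √(0.2² + 1.2²) ≈ 1.2.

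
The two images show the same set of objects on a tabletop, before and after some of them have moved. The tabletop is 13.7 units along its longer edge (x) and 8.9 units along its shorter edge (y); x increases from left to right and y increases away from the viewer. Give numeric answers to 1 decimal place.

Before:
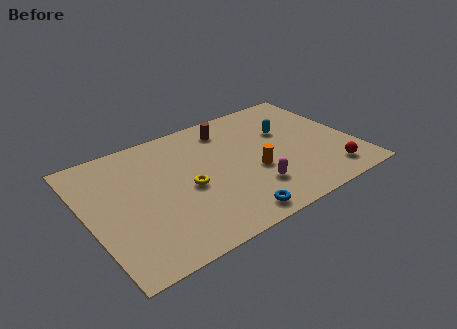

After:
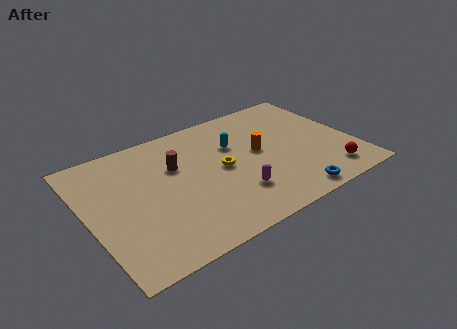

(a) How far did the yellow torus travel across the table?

2.0

From (5.0, 4.0) to (6.9, 4.5), the yellow torus covered √(1.9² + 0.5²) ≈ 2.0 units.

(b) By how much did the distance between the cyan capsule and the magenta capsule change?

-0.6

Before: roughly 4.2 units apart; after: 3.6. That's 0.6 units closer together.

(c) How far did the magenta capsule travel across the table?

0.9

The magenta capsule was near (8.1, 2.3) before and (7.2, 2.4) after, so it travelled √(0.9² + 0.1²) ≈ 0.9 units.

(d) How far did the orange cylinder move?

1.4

From (8.4, 3.5) to (8.9, 4.8), the orange cylinder covered √(0.5² + 1.3²) ≈ 1.4 units.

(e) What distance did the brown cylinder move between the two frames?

3.4

From (7.7, 7.3) to (4.7, 5.8), the brown cylinder covered √(3.0² + 1.5²) ≈ 3.4 units.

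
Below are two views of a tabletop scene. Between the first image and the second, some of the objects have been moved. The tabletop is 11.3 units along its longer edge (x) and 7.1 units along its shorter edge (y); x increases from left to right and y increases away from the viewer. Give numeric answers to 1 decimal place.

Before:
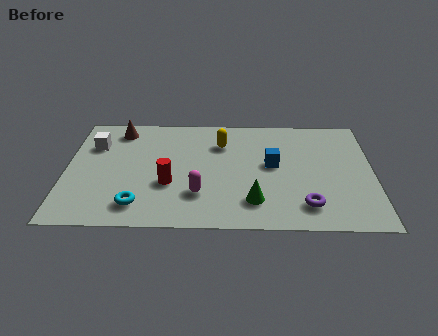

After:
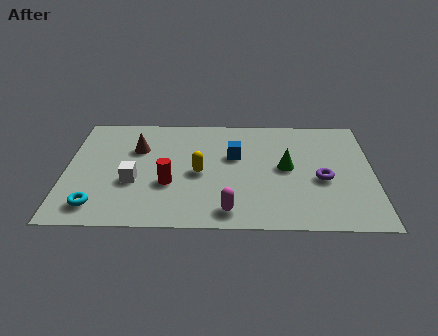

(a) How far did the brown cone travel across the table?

1.4

The brown cone moved from about (1.9, 6.0) to (2.6, 4.8), a distance of √(0.7² + 1.2²) ≈ 1.4.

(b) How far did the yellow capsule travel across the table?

2.1

The yellow capsule moved from about (5.7, 5.2) to (4.9, 3.3), a distance of √(0.8² + 1.9²) ≈ 2.1.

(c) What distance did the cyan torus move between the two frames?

1.5

The cyan torus moved from about (2.7, 1.3) to (1.2, 1.2), a distance of √(1.5² + 0.1²) ≈ 1.5.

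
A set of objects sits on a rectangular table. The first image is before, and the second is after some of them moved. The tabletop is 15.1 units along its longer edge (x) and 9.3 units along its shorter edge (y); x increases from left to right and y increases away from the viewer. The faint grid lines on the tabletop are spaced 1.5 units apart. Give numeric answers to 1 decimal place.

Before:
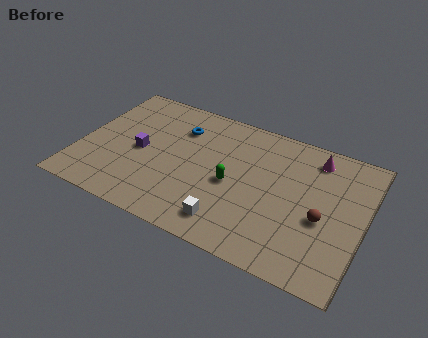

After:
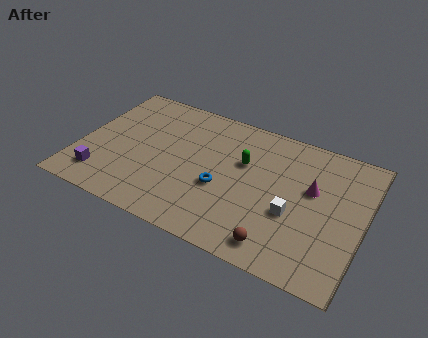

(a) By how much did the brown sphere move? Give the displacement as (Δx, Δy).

(-2.0, -2.6)

The brown sphere was at about (13.0, 3.9) and moved to about (11.0, 1.3).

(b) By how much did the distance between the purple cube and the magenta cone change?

+1.8

Before: roughly 9.6 units apart; after: 11.4. That's 1.8 units further apart.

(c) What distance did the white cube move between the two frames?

3.7

The white cube was near (8.4, 1.6) before and (11.5, 3.6) after, so it travelled √(3.1² + 2.0²) ≈ 3.7 units.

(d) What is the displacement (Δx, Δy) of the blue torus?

(2.7, -3.2)

From the two frames, the blue torus sits at roughly (5.0, 6.9) before and (7.7, 3.7) after.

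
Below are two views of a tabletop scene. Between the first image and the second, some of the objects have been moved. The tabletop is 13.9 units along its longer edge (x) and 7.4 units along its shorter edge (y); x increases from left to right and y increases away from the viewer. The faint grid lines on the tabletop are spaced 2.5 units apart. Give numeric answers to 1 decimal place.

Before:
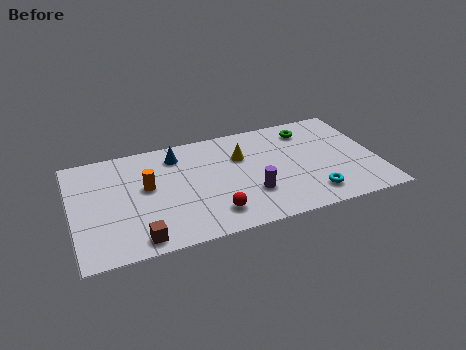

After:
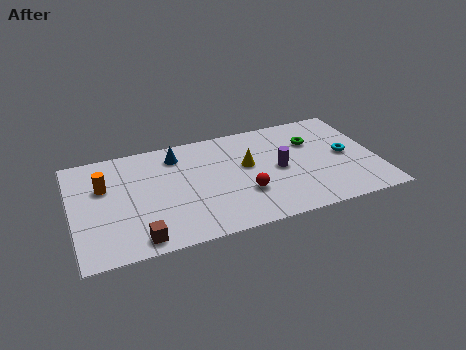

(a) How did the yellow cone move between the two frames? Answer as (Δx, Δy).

(0.2, -0.7)

The yellow cone started near (7.8, 5.0) and ended near (8.0, 4.3).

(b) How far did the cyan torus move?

2.9

The cyan torus was near (10.7, 1.4) before and (12.5, 3.7) after, so it travelled √(1.8² + 2.3²) ≈ 2.9 units.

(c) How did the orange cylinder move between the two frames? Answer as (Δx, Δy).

(-1.9, 0.6)

The orange cylinder started near (3.4, 4.2) and ended near (1.5, 4.8).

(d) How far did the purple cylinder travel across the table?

1.9

The purple cylinder moved from about (8.0, 2.3) to (9.4, 3.6), a distance of √(1.4² + 1.3²) ≈ 1.9.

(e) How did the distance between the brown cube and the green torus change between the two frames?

-0.4

They were about 9.7 units apart before and 9.3 after — 0.4 units closer together.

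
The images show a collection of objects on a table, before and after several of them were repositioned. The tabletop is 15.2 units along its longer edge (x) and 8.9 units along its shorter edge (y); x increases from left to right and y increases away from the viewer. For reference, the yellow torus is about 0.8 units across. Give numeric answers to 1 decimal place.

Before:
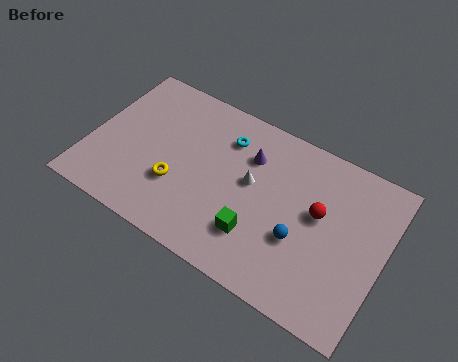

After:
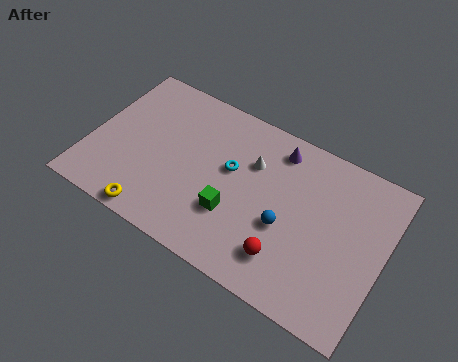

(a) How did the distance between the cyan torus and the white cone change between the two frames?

-1.1

They were about 2.4 units apart before and 1.3 after — 1.1 units closer together.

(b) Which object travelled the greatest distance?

the red sphere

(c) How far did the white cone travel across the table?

1.1

From (8.3, 5.0) to (8.2, 6.1), the white cone covered √(0.1² + 1.1²) ≈ 1.1 units.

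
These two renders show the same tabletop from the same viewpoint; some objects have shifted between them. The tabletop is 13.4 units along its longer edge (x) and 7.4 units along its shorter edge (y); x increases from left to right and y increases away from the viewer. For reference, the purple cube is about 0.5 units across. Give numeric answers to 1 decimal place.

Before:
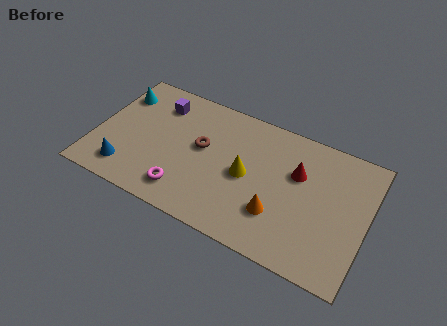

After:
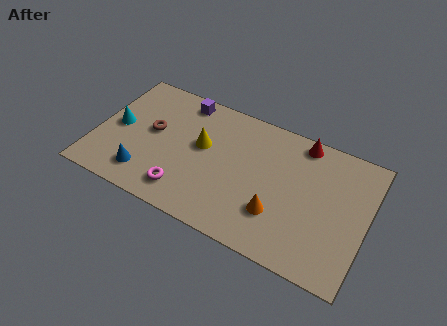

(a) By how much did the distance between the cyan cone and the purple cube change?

+2.0

The distance was about 2.0 in the first image and 4.0 in the second, so they moved 2.0 units further apart.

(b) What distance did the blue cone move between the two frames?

0.9

From (1.8, 1.4) to (2.7, 1.5), the blue cone covered √(0.9² + 0.1²) ≈ 0.9 units.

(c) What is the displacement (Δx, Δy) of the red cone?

(0.0, 1.8)

From the two frames, the red cone sits at roughly (9.9, 4.8) before and (9.9, 6.6) after.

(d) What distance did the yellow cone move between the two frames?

2.4

The yellow cone was near (7.5, 3.6) before and (5.2, 4.3) after, so it travelled √(2.3² + 0.7²) ≈ 2.4 units.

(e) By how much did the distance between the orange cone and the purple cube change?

-0.5

They were about 7.3 units apart before and 6.8 after — 0.5 units closer together.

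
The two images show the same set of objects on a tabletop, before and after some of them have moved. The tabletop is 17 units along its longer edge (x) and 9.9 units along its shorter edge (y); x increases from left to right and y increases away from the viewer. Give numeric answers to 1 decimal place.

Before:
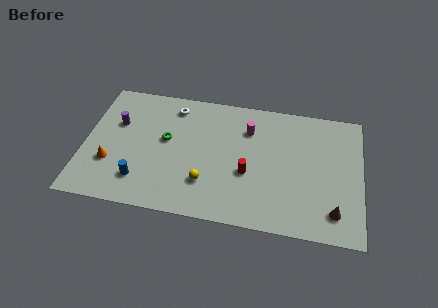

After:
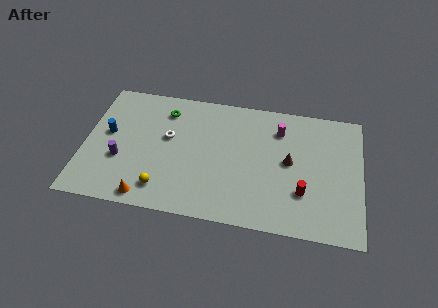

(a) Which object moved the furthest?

the brown cone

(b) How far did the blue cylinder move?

4.0

From (3.6, 2.2) to (1.4, 5.5), the blue cylinder covered √(2.2² + 3.3²) ≈ 4.0 units.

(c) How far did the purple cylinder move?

2.8

From (1.9, 6.4) to (2.3, 3.6), the purple cylinder covered √(0.4² + 2.8²) ≈ 2.8 units.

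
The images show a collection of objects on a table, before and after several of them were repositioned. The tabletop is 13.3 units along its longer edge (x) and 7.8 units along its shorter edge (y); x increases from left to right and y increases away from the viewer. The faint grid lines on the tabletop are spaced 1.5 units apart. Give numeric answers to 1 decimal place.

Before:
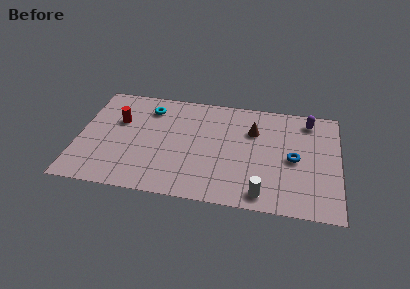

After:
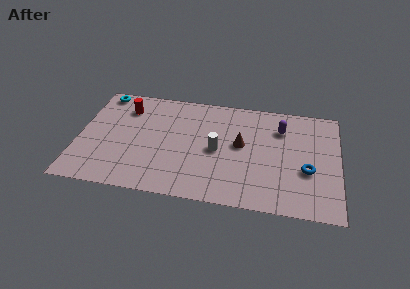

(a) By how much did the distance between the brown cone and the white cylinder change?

-3.1

Before: roughly 4.4 units apart; after: 1.3. That's 3.1 units closer together.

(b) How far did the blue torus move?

1.0

The blue torus moved from about (11.0, 3.7) to (11.7, 3.0), a distance of √(0.7² + 0.7²) ≈ 1.0.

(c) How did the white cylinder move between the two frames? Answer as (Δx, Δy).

(-2.4, 2.7)

The white cylinder was at about (9.5, 1.0) and moved to about (7.1, 3.7).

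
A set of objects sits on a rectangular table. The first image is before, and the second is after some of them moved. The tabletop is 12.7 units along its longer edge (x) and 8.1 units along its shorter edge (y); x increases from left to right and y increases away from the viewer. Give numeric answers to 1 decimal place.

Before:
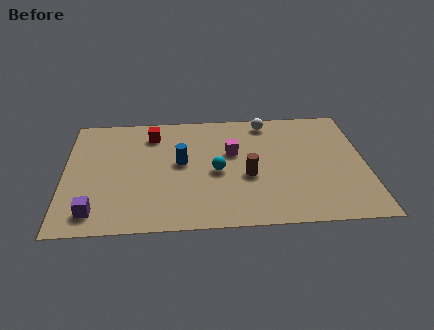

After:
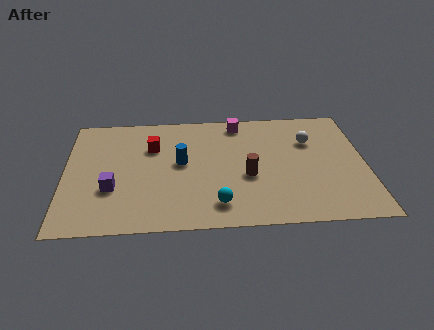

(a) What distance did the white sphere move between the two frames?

2.3

The white sphere moved from about (8.6, 7.1) to (10.4, 5.6), a distance of √(1.8² + 1.5²) ≈ 2.3.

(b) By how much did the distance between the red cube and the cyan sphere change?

+1.0

The distance was about 3.9 in the first image and 4.9 in the second, so they moved 1.0 units further apart.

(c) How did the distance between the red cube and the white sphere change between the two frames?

+1.8

The distance was about 4.9 in the first image and 6.7 in the second, so they moved 1.8 units further apart.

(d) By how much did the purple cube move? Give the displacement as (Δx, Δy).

(0.7, 1.5)

The purple cube was at about (1.3, 1.3) and moved to about (2.0, 2.8).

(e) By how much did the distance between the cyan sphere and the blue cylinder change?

+1.6

Before: roughly 1.7 units apart; after: 3.3. That's 1.6 units further apart.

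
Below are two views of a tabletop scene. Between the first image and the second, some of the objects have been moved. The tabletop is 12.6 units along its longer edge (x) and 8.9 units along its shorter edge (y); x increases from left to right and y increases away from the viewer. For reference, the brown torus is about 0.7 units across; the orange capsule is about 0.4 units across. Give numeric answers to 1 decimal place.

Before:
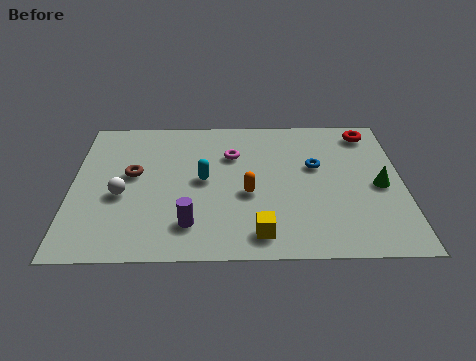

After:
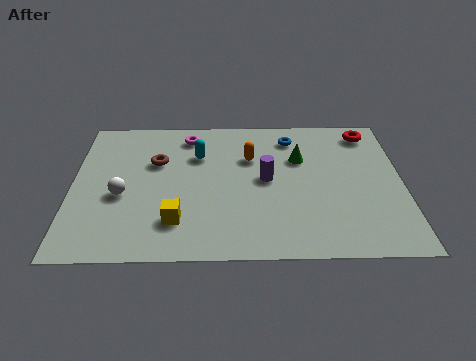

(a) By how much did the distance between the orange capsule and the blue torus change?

-1.0

The distance was about 3.1 in the first image and 2.1 in the second, so they moved 1.0 units closer together.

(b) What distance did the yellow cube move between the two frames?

3.2

The yellow cube was near (7.1, 1.3) before and (4.0, 2.1) after, so it travelled √(3.1² + 0.8²) ≈ 3.2 units.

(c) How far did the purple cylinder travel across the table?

4.0

The purple cylinder moved from about (4.5, 1.9) to (7.4, 4.6), a distance of √(2.9² + 2.7²) ≈ 4.0.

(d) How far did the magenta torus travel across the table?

2.1

The magenta torus moved from about (6.1, 6.2) to (4.4, 7.5), a distance of √(1.7² + 1.3²) ≈ 2.1.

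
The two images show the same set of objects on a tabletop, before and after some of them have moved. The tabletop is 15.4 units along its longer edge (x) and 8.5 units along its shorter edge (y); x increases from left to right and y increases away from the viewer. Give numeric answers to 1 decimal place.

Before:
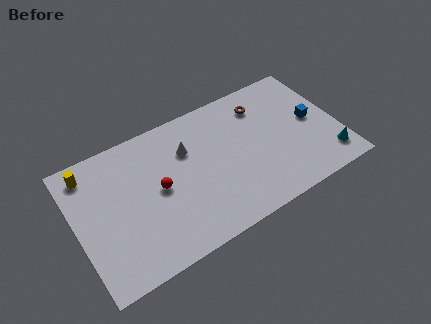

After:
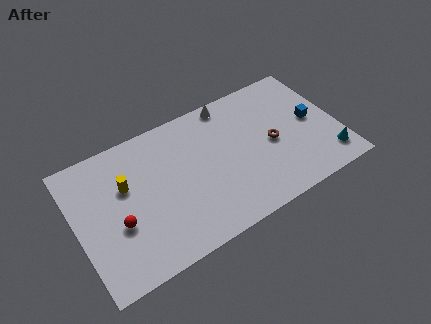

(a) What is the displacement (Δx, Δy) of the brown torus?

(0.2, -2.7)

From the two frames, the brown torus sits at roughly (11.3, 6.7) before and (11.5, 4.0) after.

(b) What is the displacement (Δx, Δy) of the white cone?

(2.8, 1.8)

The white cone started near (6.7, 5.9) and ended near (9.5, 7.7).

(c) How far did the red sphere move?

2.7

The red sphere was near (4.8, 4.3) before and (2.3, 3.3) after, so it travelled √(2.5² + 1.0²) ≈ 2.7 units.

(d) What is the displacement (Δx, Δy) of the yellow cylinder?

(1.9, -1.8)

The yellow cylinder was at about (1.1, 7.2) and moved to about (3.0, 5.4).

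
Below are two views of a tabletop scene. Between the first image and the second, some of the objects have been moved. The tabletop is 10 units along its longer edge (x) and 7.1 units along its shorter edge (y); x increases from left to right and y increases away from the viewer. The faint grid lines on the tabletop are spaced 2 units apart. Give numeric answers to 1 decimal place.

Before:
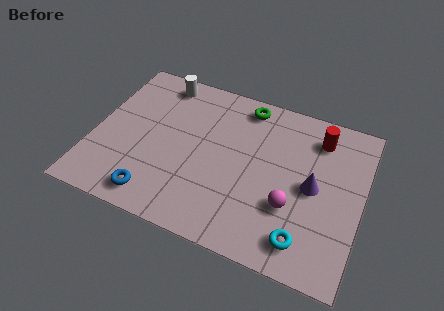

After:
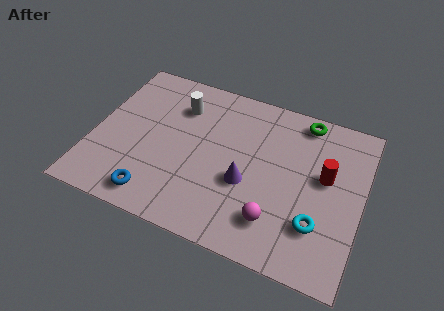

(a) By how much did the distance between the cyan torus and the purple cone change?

+0.5

Before: roughly 2.3 units apart; after: 2.8. That's 0.5 units further apart.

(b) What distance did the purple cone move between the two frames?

2.5

The purple cone moved from about (8.2, 3.5) to (5.8, 2.8), a distance of √(2.4² + 0.7²) ≈ 2.5.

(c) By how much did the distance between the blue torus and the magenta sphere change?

-0.7

Before: roughly 5.1 units apart; after: 4.4. That's 0.7 units closer together.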